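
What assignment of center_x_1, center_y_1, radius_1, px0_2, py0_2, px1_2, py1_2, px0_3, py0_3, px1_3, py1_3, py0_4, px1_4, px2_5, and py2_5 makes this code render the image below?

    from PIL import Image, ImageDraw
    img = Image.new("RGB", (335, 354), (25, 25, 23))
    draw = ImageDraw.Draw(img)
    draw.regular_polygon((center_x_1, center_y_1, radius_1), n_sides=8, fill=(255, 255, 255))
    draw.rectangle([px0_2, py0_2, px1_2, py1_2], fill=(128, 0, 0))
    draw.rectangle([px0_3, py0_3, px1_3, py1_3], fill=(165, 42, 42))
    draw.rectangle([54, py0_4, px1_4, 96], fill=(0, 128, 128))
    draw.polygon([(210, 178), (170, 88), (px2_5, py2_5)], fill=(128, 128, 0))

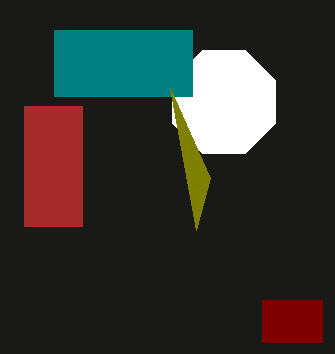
center_x_1 = 224, center_y_1 = 102, radius_1 = 56, px0_2 = 262, py0_2 = 300, px1_2 = 322, py1_2 = 342, px0_3 = 24, py0_3 = 106, px1_3 = 82, py1_3 = 226, py0_4 = 30, px1_4 = 192, px2_5 = 196, py2_5 = 230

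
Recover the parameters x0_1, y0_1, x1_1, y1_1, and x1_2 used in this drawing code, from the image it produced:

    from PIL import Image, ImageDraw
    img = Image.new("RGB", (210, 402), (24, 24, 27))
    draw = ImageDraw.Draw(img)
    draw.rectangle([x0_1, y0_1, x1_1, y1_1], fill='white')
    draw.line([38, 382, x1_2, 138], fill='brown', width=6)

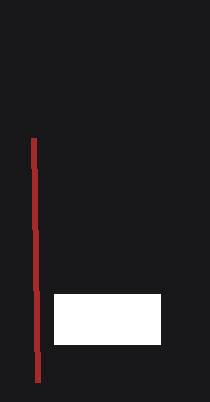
x0_1 = 54; y0_1 = 294; x1_1 = 160; y1_1 = 344; x1_2 = 34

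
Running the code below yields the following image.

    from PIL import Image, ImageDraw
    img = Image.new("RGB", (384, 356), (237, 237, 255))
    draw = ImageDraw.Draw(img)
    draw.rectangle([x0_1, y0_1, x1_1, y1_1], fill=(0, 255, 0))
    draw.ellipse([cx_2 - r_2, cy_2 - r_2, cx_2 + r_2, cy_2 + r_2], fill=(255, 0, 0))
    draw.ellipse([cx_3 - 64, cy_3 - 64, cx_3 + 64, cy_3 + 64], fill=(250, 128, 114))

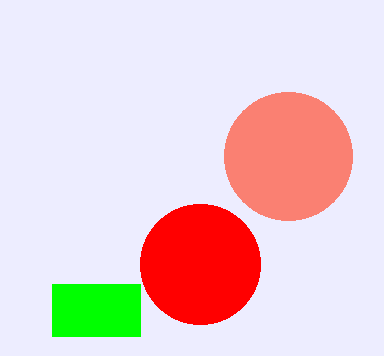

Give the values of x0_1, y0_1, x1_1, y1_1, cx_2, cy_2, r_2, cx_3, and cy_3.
x0_1 = 52, y0_1 = 284, x1_1 = 140, y1_1 = 336, cx_2 = 200, cy_2 = 264, r_2 = 60, cx_3 = 288, cy_3 = 156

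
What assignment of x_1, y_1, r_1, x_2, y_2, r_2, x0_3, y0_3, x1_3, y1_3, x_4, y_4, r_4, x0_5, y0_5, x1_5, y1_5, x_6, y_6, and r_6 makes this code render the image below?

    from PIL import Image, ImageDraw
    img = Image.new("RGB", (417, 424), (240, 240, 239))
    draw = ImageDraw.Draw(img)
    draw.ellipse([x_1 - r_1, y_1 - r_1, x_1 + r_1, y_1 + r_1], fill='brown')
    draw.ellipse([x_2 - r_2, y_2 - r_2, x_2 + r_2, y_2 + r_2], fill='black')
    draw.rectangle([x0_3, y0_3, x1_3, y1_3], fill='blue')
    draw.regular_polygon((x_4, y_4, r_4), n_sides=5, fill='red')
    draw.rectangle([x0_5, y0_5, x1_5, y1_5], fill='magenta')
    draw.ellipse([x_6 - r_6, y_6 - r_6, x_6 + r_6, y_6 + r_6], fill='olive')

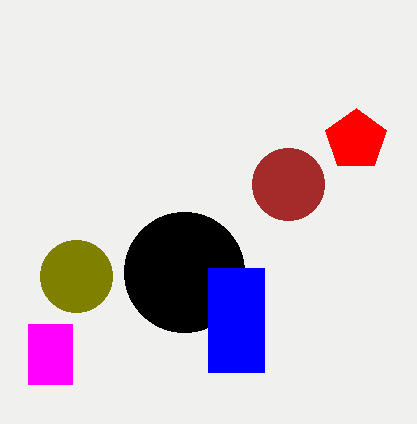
x_1 = 288, y_1 = 184, r_1 = 36, x_2 = 184, y_2 = 272, r_2 = 60, x0_3 = 208, y0_3 = 268, x1_3 = 264, y1_3 = 372, x_4 = 356, y_4 = 140, r_4 = 32, x0_5 = 28, y0_5 = 324, x1_5 = 72, y1_5 = 384, x_6 = 76, y_6 = 276, r_6 = 36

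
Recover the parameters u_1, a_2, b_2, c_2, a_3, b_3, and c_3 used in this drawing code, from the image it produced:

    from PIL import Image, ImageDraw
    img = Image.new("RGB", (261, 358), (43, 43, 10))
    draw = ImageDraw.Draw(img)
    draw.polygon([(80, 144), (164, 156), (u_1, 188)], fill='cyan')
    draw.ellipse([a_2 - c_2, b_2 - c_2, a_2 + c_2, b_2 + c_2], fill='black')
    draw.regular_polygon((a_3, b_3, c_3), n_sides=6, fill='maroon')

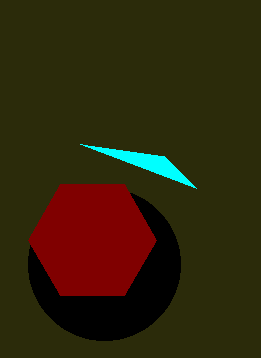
u_1 = 196
a_2 = 104
b_2 = 264
c_2 = 76
a_3 = 92
b_3 = 240
c_3 = 64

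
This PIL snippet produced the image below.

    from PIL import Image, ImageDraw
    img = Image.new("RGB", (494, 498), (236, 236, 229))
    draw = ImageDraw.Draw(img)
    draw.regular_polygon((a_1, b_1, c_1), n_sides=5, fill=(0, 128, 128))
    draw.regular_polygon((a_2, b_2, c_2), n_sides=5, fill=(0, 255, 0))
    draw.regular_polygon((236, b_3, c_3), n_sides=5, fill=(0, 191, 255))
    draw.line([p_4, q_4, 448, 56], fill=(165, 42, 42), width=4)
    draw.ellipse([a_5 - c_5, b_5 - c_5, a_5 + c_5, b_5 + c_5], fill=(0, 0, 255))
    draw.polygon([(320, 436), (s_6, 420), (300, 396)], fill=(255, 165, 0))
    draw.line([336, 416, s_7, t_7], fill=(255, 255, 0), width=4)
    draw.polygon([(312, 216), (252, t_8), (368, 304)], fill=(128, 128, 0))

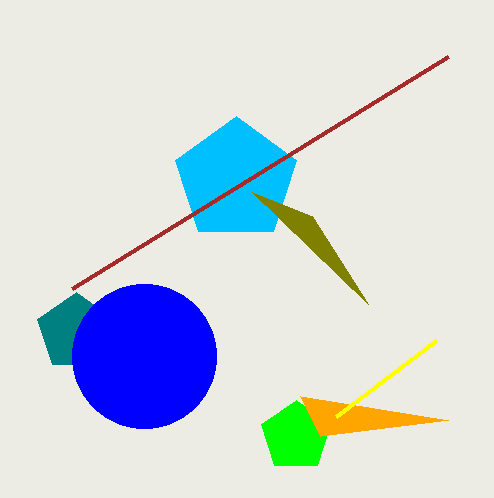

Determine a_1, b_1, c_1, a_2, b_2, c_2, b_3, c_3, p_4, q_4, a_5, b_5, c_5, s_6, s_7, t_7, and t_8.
a_1 = 76; b_1 = 332; c_1 = 40; a_2 = 296; b_2 = 436; c_2 = 36; b_3 = 180; c_3 = 64; p_4 = 72; q_4 = 288; a_5 = 144; b_5 = 356; c_5 = 72; s_6 = 448; s_7 = 436; t_7 = 340; t_8 = 192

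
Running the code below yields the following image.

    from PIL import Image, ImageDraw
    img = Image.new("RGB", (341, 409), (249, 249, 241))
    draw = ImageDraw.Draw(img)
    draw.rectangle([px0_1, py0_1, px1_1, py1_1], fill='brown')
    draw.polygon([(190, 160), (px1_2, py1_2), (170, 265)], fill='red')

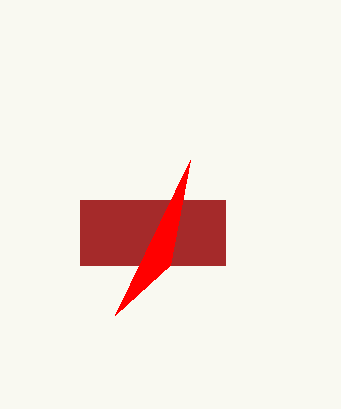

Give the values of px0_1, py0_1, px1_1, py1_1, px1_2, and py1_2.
px0_1 = 80; py0_1 = 200; px1_1 = 225; py1_1 = 265; px1_2 = 115; py1_2 = 315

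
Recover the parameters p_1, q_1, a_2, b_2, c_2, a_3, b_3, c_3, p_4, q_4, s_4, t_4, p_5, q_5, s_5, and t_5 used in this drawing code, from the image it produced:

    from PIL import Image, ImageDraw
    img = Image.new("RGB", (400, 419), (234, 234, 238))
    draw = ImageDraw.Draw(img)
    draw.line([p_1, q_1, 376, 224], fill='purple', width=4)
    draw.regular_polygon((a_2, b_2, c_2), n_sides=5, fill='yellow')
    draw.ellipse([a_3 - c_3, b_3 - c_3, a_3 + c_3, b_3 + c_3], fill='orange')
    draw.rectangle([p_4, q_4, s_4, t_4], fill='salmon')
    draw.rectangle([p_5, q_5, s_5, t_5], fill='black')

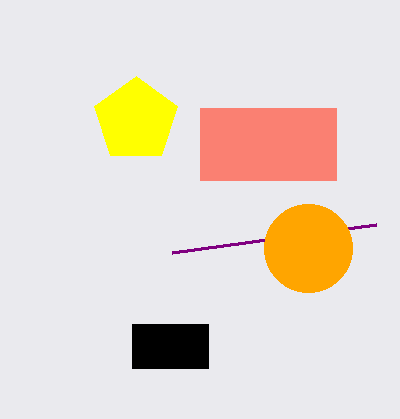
p_1 = 172; q_1 = 252; a_2 = 136; b_2 = 120; c_2 = 44; a_3 = 308; b_3 = 248; c_3 = 44; p_4 = 200; q_4 = 108; s_4 = 336; t_4 = 180; p_5 = 132; q_5 = 324; s_5 = 208; t_5 = 368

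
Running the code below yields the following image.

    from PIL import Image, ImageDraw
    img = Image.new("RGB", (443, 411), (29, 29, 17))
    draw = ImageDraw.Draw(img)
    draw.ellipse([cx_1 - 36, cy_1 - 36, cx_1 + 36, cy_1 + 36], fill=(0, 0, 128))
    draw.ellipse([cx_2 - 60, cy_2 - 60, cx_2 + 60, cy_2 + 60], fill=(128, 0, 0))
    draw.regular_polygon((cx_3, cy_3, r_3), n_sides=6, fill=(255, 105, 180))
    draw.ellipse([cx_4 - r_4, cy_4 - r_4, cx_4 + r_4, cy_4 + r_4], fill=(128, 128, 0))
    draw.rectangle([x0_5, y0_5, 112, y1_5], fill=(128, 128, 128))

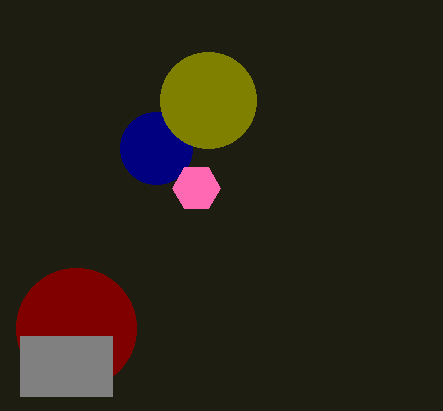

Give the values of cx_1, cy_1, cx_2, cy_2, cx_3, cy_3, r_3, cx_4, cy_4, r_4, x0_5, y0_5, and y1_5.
cx_1 = 156, cy_1 = 148, cx_2 = 76, cy_2 = 328, cx_3 = 196, cy_3 = 188, r_3 = 24, cx_4 = 208, cy_4 = 100, r_4 = 48, x0_5 = 20, y0_5 = 336, y1_5 = 396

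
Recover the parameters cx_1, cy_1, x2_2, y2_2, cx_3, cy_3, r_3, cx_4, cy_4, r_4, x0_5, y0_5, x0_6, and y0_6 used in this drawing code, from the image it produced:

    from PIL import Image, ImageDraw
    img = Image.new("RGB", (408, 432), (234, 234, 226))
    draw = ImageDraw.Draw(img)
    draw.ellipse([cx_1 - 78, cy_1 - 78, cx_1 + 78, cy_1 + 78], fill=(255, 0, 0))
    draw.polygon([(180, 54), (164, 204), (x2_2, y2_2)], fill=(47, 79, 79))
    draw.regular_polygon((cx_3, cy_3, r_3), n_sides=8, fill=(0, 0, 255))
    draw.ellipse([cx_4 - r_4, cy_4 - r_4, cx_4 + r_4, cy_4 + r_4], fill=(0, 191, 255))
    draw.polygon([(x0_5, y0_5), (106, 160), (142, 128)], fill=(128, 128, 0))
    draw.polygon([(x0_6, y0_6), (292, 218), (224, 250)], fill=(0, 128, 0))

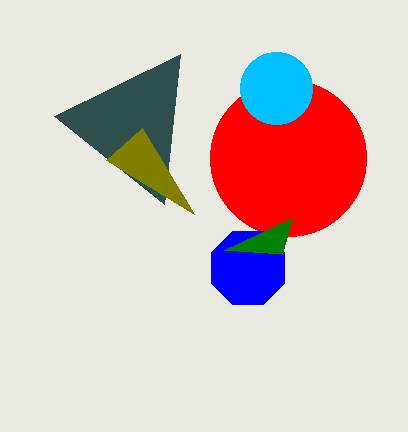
cx_1 = 288; cy_1 = 158; x2_2 = 54; y2_2 = 116; cx_3 = 248; cy_3 = 268; r_3 = 40; cx_4 = 276; cy_4 = 88; r_4 = 36; x0_5 = 194; y0_5 = 214; x0_6 = 282; y0_6 = 254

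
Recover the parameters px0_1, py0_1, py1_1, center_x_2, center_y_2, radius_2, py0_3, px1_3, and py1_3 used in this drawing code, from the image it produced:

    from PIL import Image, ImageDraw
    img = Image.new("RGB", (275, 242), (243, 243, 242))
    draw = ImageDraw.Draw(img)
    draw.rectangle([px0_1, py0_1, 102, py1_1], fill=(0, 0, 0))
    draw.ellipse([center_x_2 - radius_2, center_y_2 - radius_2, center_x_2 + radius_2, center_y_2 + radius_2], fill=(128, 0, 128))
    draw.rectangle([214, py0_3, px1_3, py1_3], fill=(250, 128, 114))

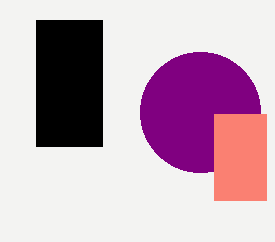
px0_1 = 36
py0_1 = 20
py1_1 = 146
center_x_2 = 200
center_y_2 = 112
radius_2 = 60
py0_3 = 114
px1_3 = 266
py1_3 = 200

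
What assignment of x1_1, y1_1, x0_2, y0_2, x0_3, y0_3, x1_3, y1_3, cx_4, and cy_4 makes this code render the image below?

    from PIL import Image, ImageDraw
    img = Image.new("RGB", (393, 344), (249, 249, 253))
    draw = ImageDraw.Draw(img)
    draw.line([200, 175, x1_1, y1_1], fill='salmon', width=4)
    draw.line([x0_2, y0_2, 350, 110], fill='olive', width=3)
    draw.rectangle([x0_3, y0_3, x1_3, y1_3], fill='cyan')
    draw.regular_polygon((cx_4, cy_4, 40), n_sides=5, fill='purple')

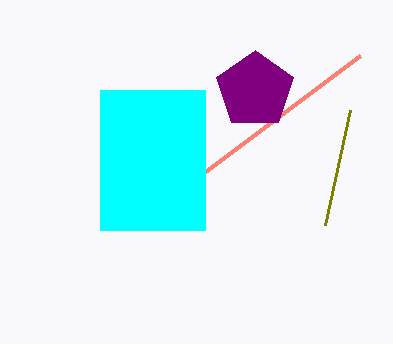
x1_1 = 360; y1_1 = 55; x0_2 = 325; y0_2 = 225; x0_3 = 100; y0_3 = 90; x1_3 = 205; y1_3 = 230; cx_4 = 255; cy_4 = 90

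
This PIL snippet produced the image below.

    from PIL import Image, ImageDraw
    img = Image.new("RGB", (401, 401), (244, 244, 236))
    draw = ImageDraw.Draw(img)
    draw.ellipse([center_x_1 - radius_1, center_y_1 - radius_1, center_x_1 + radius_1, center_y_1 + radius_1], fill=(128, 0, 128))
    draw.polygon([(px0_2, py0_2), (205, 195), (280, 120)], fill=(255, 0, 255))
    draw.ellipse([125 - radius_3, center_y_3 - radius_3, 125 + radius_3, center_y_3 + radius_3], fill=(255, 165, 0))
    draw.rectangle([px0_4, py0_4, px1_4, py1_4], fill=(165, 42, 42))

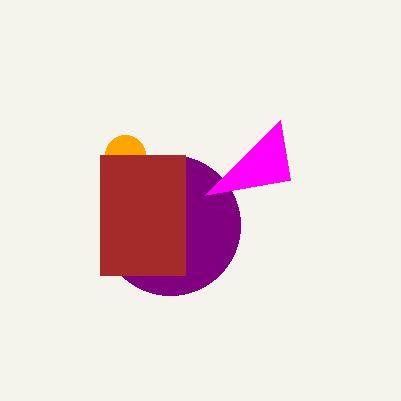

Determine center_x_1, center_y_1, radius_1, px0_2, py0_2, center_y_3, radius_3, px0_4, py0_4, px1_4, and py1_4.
center_x_1 = 170; center_y_1 = 225; radius_1 = 70; px0_2 = 290; py0_2 = 180; center_y_3 = 155; radius_3 = 20; px0_4 = 100; py0_4 = 155; px1_4 = 185; py1_4 = 275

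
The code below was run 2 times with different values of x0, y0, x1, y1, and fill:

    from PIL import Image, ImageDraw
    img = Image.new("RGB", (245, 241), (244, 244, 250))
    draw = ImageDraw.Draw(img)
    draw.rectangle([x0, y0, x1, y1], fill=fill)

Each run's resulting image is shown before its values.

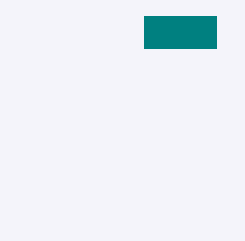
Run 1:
x0 = 144
y0 = 16
x1 = 216
y1 = 48
fill = 'teal'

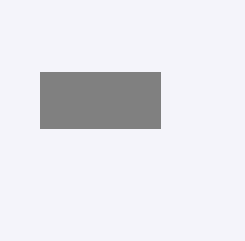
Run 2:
x0 = 40; y0 = 72; x1 = 160; y1 = 128; fill = 'gray'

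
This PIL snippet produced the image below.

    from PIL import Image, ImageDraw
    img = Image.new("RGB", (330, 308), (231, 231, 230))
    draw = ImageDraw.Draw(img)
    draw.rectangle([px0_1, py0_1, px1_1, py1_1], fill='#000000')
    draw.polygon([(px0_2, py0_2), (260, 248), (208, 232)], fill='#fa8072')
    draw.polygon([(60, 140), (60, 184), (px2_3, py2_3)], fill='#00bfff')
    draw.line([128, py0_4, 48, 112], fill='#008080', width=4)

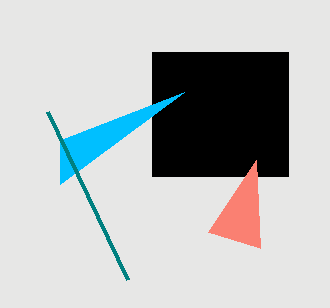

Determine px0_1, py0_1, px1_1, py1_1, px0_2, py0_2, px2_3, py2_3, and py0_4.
px0_1 = 152, py0_1 = 52, px1_1 = 288, py1_1 = 176, px0_2 = 256, py0_2 = 160, px2_3 = 184, py2_3 = 92, py0_4 = 280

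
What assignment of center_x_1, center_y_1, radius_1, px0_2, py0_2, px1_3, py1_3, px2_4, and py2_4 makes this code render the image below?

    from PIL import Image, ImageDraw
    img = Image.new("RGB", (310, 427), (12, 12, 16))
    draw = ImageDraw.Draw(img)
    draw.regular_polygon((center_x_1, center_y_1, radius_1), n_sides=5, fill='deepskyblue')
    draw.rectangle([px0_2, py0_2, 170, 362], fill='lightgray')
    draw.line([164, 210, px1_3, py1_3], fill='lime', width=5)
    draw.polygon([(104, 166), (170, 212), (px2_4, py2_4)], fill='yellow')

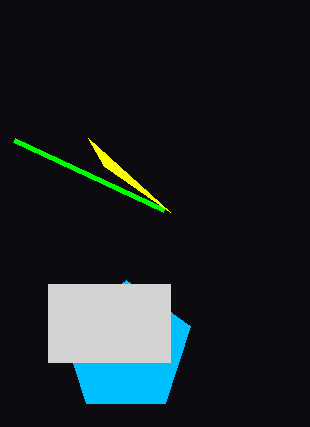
center_x_1 = 126, center_y_1 = 348, radius_1 = 68, px0_2 = 48, py0_2 = 284, px1_3 = 14, py1_3 = 140, px2_4 = 88, py2_4 = 138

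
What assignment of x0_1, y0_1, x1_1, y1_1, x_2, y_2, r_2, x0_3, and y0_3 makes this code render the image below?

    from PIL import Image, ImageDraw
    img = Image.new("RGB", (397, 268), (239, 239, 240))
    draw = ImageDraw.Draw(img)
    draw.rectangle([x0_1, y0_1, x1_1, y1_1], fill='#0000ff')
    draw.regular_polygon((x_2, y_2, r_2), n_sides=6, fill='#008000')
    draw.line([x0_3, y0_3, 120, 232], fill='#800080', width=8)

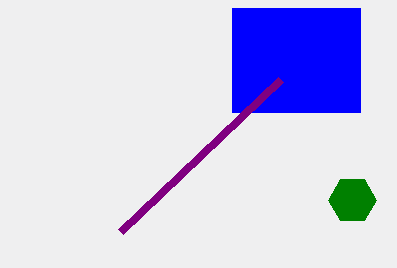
x0_1 = 232, y0_1 = 8, x1_1 = 360, y1_1 = 112, x_2 = 352, y_2 = 200, r_2 = 24, x0_3 = 280, y0_3 = 80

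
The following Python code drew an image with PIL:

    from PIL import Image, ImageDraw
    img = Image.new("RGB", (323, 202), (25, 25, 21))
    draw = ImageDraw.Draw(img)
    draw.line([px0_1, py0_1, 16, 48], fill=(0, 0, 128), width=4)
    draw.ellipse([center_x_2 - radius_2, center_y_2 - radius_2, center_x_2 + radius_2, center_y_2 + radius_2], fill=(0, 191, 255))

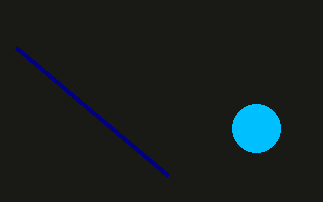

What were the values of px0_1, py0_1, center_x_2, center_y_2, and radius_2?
px0_1 = 168; py0_1 = 176; center_x_2 = 256; center_y_2 = 128; radius_2 = 24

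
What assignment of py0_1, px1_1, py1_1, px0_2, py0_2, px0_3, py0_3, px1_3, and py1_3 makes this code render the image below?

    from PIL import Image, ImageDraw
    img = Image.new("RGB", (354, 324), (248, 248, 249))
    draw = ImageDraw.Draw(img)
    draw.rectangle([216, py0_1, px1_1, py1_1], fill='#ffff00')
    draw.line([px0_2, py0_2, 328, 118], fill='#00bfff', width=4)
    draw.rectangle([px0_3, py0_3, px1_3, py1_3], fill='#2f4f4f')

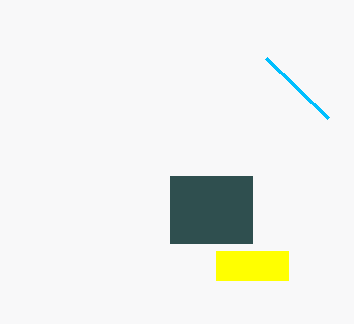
py0_1 = 251
px1_1 = 288
py1_1 = 280
px0_2 = 266
py0_2 = 58
px0_3 = 170
py0_3 = 176
px1_3 = 252
py1_3 = 243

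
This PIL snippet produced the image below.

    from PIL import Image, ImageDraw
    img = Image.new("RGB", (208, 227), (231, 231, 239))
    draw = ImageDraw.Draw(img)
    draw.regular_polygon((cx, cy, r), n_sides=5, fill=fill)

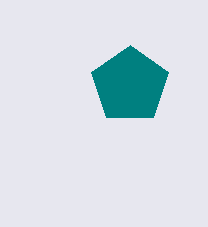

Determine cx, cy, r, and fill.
cx = 130; cy = 85; r = 40; fill = 'teal'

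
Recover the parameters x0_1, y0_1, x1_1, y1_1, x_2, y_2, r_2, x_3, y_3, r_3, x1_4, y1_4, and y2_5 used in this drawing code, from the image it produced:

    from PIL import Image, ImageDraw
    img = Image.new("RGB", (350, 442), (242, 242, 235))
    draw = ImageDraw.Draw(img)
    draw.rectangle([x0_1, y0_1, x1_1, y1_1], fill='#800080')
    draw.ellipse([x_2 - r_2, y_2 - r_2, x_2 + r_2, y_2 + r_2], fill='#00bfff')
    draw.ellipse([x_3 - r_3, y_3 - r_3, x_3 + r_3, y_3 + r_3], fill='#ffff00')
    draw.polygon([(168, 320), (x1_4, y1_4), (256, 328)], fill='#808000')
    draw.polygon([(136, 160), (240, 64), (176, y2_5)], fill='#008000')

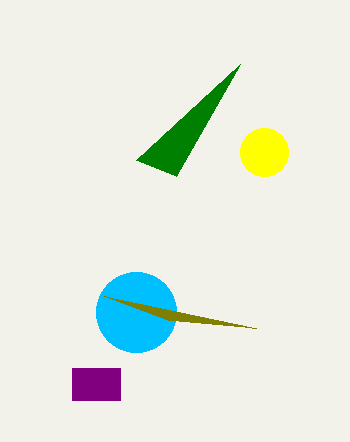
x0_1 = 72
y0_1 = 368
x1_1 = 120
y1_1 = 400
x_2 = 136
y_2 = 312
r_2 = 40
x_3 = 264
y_3 = 152
r_3 = 24
x1_4 = 104
y1_4 = 296
y2_5 = 176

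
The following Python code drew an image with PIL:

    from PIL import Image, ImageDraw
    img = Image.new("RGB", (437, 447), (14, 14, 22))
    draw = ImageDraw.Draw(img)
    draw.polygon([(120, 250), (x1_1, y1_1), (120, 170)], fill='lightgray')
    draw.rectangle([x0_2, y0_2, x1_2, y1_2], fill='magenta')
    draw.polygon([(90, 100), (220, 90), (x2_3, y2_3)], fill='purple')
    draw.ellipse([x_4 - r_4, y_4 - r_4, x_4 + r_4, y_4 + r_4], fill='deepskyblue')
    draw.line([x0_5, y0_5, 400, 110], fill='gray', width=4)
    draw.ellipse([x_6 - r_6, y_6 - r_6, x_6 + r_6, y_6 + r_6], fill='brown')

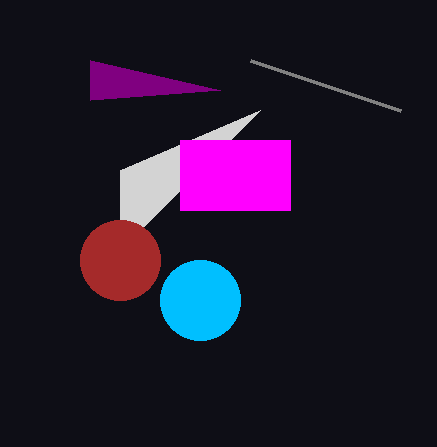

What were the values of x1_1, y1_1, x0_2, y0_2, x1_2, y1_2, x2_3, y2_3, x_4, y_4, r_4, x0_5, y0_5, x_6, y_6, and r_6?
x1_1 = 260
y1_1 = 110
x0_2 = 180
y0_2 = 140
x1_2 = 290
y1_2 = 210
x2_3 = 90
y2_3 = 60
x_4 = 200
y_4 = 300
r_4 = 40
x0_5 = 250
y0_5 = 60
x_6 = 120
y_6 = 260
r_6 = 40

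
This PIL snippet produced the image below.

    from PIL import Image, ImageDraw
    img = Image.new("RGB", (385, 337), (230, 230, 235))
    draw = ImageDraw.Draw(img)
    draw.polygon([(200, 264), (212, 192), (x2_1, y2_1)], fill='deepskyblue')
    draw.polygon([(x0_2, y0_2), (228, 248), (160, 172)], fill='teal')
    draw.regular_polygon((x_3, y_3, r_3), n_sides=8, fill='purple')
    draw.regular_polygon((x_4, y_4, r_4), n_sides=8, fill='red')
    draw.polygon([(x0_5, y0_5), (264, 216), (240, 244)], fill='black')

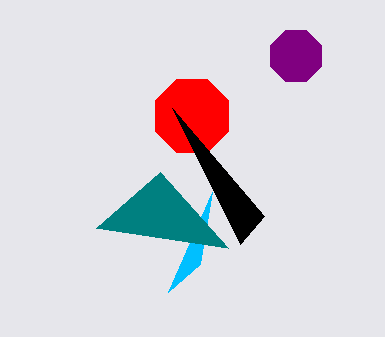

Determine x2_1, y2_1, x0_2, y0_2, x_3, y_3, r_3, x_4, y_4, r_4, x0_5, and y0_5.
x2_1 = 168
y2_1 = 292
x0_2 = 96
y0_2 = 228
x_3 = 296
y_3 = 56
r_3 = 28
x_4 = 192
y_4 = 116
r_4 = 40
x0_5 = 172
y0_5 = 108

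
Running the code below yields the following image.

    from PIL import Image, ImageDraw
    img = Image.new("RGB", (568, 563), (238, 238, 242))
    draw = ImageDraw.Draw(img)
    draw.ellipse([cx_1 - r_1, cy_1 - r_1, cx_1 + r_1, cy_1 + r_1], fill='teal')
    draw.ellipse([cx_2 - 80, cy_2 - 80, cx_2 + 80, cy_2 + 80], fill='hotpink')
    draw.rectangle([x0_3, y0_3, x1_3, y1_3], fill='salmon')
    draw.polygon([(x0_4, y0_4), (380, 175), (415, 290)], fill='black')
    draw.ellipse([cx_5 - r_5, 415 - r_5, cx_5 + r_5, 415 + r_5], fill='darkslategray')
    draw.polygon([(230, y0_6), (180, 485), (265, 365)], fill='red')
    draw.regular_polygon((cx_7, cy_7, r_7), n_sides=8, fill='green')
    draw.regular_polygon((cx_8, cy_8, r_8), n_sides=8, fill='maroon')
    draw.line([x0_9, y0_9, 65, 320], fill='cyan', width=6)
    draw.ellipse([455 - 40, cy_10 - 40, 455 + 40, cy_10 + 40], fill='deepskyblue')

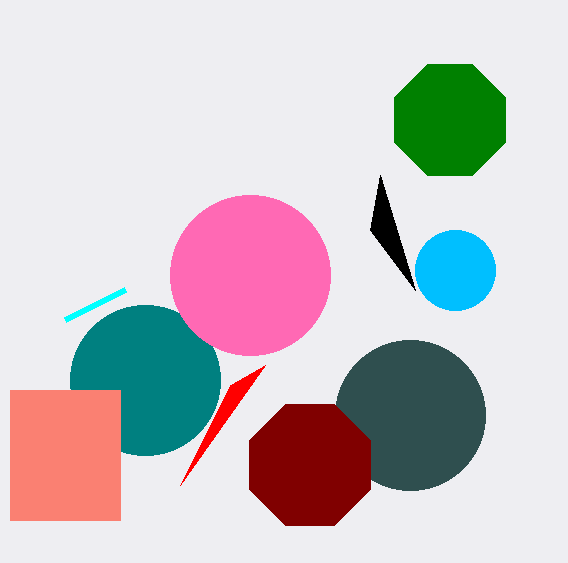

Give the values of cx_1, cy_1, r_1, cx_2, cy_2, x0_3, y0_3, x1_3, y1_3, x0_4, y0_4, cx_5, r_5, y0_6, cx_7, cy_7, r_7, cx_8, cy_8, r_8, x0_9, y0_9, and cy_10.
cx_1 = 145
cy_1 = 380
r_1 = 75
cx_2 = 250
cy_2 = 275
x0_3 = 10
y0_3 = 390
x1_3 = 120
y1_3 = 520
x0_4 = 370
y0_4 = 230
cx_5 = 410
r_5 = 75
y0_6 = 385
cx_7 = 450
cy_7 = 120
r_7 = 60
cx_8 = 310
cy_8 = 465
r_8 = 65
x0_9 = 125
y0_9 = 290
cy_10 = 270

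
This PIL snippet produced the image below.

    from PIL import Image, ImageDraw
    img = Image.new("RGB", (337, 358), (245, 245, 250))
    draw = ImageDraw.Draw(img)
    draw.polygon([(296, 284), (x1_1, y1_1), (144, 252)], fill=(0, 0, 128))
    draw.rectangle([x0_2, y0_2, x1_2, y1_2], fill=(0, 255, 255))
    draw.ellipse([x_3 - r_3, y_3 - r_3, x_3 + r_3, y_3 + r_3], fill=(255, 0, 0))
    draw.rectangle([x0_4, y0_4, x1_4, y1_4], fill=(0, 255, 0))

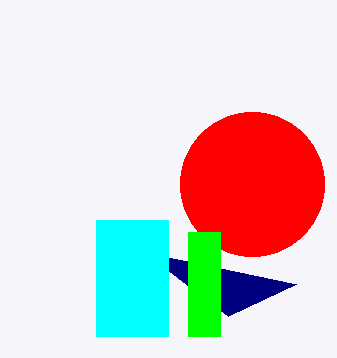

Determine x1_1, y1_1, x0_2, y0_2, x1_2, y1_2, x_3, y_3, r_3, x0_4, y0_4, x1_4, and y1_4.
x1_1 = 228
y1_1 = 316
x0_2 = 96
y0_2 = 220
x1_2 = 168
y1_2 = 336
x_3 = 252
y_3 = 184
r_3 = 72
x0_4 = 188
y0_4 = 232
x1_4 = 220
y1_4 = 336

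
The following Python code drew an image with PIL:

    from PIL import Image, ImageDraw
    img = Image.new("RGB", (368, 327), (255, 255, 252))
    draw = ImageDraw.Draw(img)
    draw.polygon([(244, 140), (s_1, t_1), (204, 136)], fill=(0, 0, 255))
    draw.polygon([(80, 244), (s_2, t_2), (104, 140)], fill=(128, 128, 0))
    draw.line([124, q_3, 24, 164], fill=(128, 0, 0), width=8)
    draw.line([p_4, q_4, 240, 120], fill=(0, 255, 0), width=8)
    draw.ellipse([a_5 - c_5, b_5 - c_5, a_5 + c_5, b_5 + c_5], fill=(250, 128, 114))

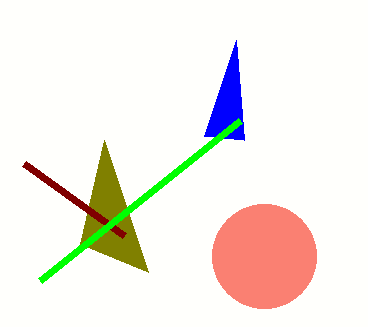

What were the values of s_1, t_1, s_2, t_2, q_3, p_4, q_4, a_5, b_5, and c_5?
s_1 = 236, t_1 = 40, s_2 = 148, t_2 = 272, q_3 = 236, p_4 = 40, q_4 = 280, a_5 = 264, b_5 = 256, c_5 = 52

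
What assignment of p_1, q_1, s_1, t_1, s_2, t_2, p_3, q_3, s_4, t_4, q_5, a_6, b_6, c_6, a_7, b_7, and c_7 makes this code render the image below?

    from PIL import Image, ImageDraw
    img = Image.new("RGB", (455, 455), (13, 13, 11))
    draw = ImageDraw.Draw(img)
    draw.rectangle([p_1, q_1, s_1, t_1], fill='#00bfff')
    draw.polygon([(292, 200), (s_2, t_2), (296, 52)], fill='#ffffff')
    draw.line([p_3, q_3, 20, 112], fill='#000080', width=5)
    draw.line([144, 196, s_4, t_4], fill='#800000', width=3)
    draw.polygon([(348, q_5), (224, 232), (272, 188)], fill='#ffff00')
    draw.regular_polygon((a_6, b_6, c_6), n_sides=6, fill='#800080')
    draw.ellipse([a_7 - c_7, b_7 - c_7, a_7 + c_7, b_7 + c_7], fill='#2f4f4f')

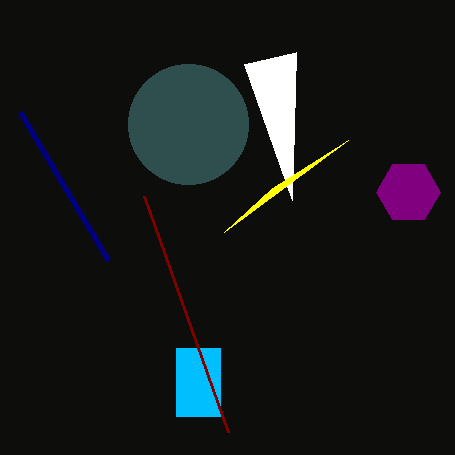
p_1 = 176; q_1 = 348; s_1 = 220; t_1 = 416; s_2 = 244; t_2 = 64; p_3 = 108; q_3 = 260; s_4 = 228; t_4 = 432; q_5 = 140; a_6 = 408; b_6 = 192; c_6 = 32; a_7 = 188; b_7 = 124; c_7 = 60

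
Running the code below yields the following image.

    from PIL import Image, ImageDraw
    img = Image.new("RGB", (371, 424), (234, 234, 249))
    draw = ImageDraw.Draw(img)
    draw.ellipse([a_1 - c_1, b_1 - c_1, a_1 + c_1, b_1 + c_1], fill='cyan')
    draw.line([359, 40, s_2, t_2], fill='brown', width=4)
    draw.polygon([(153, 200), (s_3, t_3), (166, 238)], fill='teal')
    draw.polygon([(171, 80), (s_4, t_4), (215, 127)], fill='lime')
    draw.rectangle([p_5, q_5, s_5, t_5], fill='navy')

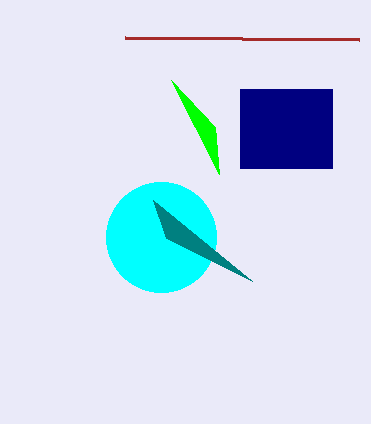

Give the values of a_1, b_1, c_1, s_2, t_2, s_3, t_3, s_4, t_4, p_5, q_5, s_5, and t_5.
a_1 = 161; b_1 = 237; c_1 = 55; s_2 = 125; t_2 = 38; s_3 = 252; t_3 = 281; s_4 = 219; t_4 = 174; p_5 = 240; q_5 = 89; s_5 = 332; t_5 = 168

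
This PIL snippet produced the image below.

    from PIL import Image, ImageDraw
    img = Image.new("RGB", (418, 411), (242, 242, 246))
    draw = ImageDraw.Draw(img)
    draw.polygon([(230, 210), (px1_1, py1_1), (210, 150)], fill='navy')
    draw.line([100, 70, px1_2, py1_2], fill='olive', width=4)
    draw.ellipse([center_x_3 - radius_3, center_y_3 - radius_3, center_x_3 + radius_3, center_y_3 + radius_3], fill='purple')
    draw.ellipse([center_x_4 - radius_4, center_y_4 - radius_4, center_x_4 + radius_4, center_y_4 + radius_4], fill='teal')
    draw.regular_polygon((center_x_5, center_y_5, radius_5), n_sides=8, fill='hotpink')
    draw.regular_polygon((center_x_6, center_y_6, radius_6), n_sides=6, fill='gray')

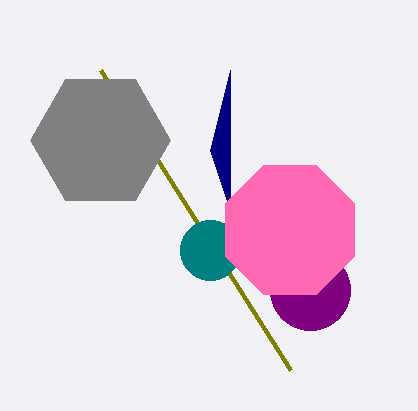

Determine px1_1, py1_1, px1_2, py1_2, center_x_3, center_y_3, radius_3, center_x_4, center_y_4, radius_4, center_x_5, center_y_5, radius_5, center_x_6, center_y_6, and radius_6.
px1_1 = 230, py1_1 = 70, px1_2 = 290, py1_2 = 370, center_x_3 = 310, center_y_3 = 290, radius_3 = 40, center_x_4 = 210, center_y_4 = 250, radius_4 = 30, center_x_5 = 290, center_y_5 = 230, radius_5 = 70, center_x_6 = 100, center_y_6 = 140, radius_6 = 70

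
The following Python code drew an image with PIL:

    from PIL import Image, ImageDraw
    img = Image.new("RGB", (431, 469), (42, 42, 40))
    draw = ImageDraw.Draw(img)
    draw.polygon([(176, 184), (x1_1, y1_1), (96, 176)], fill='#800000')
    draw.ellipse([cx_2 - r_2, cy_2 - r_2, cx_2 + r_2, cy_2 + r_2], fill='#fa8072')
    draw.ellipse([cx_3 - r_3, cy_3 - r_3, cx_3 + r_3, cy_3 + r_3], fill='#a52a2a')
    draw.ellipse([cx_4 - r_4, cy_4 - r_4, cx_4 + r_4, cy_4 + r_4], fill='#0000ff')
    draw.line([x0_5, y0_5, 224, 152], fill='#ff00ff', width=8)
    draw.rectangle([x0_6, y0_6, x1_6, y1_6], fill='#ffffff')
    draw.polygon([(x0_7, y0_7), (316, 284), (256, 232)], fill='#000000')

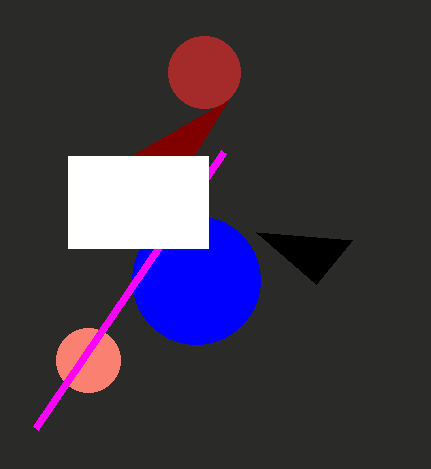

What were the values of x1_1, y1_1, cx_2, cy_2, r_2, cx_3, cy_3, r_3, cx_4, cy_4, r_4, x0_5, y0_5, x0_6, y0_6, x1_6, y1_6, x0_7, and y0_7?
x1_1 = 228, y1_1 = 100, cx_2 = 88, cy_2 = 360, r_2 = 32, cx_3 = 204, cy_3 = 72, r_3 = 36, cx_4 = 196, cy_4 = 280, r_4 = 64, x0_5 = 36, y0_5 = 428, x0_6 = 68, y0_6 = 156, x1_6 = 208, y1_6 = 248, x0_7 = 352, y0_7 = 240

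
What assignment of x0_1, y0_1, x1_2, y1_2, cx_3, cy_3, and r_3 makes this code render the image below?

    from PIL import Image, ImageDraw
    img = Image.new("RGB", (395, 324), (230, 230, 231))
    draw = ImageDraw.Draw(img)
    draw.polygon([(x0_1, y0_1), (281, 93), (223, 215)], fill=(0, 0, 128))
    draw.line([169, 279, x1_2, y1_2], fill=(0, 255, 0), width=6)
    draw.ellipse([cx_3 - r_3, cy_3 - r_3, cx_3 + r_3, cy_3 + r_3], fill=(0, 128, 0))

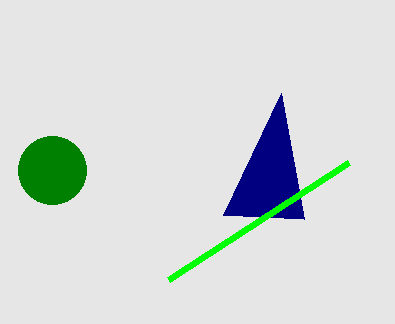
x0_1 = 304, y0_1 = 219, x1_2 = 349, y1_2 = 162, cx_3 = 52, cy_3 = 170, r_3 = 34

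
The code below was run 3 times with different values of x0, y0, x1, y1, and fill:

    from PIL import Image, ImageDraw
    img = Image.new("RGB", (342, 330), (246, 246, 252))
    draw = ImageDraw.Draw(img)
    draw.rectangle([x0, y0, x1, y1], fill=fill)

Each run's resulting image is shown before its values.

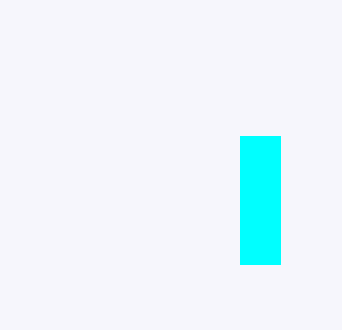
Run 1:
x0 = 240
y0 = 136
x1 = 280
y1 = 264
fill = 'cyan'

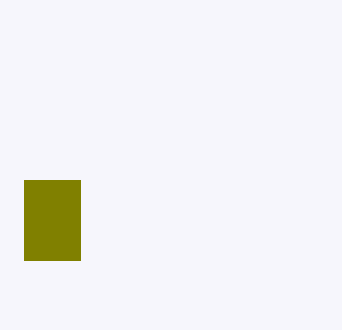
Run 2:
x0 = 24, y0 = 180, x1 = 80, y1 = 260, fill = 'olive'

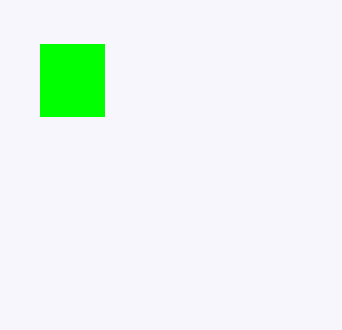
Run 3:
x0 = 40, y0 = 44, x1 = 104, y1 = 116, fill = 'lime'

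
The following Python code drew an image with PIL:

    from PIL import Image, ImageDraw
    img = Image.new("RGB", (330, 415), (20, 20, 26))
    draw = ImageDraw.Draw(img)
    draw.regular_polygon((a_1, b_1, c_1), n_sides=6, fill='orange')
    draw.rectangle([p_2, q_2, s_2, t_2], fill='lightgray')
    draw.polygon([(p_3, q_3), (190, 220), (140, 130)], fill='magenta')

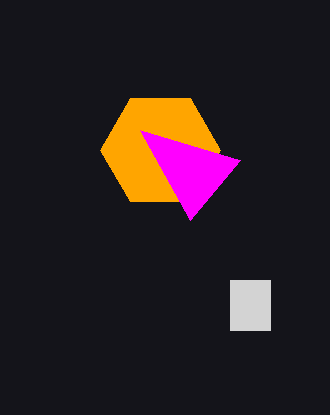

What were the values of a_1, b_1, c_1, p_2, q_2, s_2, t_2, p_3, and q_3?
a_1 = 160
b_1 = 150
c_1 = 60
p_2 = 230
q_2 = 280
s_2 = 270
t_2 = 330
p_3 = 240
q_3 = 160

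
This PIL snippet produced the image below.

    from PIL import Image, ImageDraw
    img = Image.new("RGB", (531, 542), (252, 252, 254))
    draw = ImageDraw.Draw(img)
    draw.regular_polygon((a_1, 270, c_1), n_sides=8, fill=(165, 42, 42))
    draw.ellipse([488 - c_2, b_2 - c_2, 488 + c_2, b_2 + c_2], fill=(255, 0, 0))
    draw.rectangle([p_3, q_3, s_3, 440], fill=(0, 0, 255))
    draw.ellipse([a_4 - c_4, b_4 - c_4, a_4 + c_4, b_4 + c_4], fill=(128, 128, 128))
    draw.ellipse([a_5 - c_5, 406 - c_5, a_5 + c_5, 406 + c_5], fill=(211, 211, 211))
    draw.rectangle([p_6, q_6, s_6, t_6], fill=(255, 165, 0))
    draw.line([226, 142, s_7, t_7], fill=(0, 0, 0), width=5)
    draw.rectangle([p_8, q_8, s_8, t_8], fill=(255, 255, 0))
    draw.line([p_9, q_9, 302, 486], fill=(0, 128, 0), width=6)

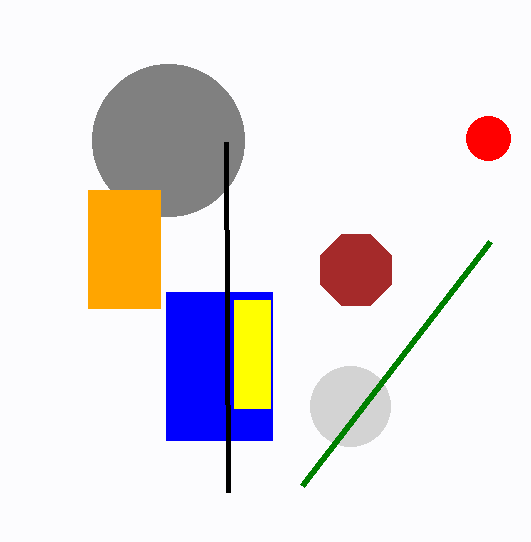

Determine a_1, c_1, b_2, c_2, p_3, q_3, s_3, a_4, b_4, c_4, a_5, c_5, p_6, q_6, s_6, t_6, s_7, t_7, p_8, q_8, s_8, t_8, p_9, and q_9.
a_1 = 356
c_1 = 38
b_2 = 138
c_2 = 22
p_3 = 166
q_3 = 292
s_3 = 272
a_4 = 168
b_4 = 140
c_4 = 76
a_5 = 350
c_5 = 40
p_6 = 88
q_6 = 190
s_6 = 160
t_6 = 308
s_7 = 228
t_7 = 492
p_8 = 234
q_8 = 300
s_8 = 270
t_8 = 408
p_9 = 490
q_9 = 242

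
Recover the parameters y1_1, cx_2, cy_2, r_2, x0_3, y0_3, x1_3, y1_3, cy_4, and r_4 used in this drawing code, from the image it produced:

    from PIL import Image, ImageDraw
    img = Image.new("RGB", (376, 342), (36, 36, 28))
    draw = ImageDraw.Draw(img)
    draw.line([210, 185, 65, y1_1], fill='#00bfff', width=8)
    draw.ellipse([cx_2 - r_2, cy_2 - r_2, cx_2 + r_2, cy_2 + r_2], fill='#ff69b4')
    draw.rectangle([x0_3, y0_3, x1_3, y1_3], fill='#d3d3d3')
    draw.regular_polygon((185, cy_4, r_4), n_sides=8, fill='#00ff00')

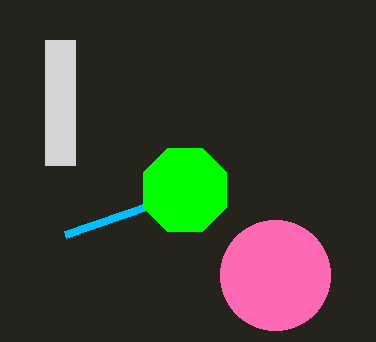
y1_1 = 235; cx_2 = 275; cy_2 = 275; r_2 = 55; x0_3 = 45; y0_3 = 40; x1_3 = 75; y1_3 = 165; cy_4 = 190; r_4 = 45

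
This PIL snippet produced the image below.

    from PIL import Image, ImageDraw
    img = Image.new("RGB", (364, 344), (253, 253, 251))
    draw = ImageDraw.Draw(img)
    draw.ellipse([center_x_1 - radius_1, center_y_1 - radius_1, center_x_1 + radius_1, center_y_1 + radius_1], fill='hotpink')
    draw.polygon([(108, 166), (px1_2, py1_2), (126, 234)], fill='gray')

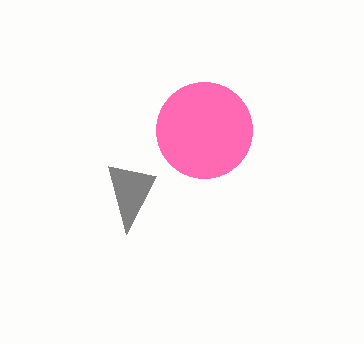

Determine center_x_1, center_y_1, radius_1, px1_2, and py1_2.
center_x_1 = 204
center_y_1 = 130
radius_1 = 48
px1_2 = 156
py1_2 = 176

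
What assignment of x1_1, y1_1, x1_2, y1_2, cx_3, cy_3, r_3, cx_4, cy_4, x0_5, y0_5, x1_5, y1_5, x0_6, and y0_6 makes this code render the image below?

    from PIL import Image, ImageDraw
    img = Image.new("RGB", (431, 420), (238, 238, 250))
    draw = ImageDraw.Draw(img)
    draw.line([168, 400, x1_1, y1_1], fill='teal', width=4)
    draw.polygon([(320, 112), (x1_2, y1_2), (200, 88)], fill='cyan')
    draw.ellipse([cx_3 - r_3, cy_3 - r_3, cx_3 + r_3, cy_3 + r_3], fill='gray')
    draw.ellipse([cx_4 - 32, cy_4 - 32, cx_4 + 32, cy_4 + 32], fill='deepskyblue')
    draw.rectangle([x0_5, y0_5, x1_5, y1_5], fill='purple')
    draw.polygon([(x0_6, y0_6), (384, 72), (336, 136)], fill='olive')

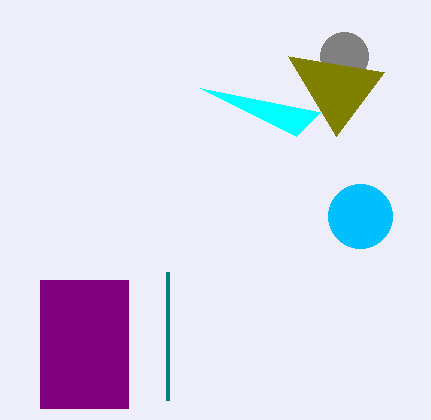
x1_1 = 168; y1_1 = 272; x1_2 = 296; y1_2 = 136; cx_3 = 344; cy_3 = 56; r_3 = 24; cx_4 = 360; cy_4 = 216; x0_5 = 40; y0_5 = 280; x1_5 = 128; y1_5 = 408; x0_6 = 288; y0_6 = 56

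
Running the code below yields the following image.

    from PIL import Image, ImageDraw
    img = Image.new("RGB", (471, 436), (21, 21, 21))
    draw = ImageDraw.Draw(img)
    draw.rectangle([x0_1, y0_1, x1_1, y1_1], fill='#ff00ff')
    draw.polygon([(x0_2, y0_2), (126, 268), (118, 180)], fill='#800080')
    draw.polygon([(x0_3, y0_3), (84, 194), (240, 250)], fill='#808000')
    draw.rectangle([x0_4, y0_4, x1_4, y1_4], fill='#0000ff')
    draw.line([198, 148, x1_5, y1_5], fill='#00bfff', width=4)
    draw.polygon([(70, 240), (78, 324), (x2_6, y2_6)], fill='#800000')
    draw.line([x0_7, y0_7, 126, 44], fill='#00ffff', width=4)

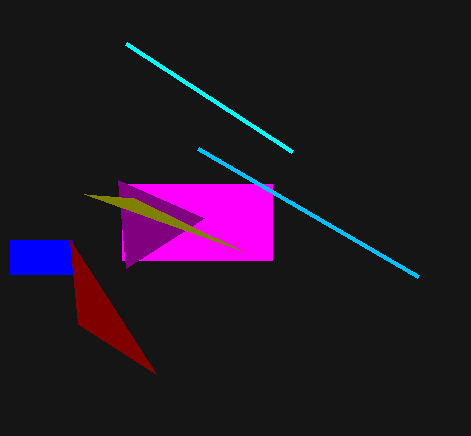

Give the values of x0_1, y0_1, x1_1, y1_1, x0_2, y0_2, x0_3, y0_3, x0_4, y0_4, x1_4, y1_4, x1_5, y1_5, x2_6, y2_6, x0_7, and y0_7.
x0_1 = 122
y0_1 = 184
x1_1 = 272
y1_1 = 260
x0_2 = 204
y0_2 = 218
x0_3 = 134
y0_3 = 198
x0_4 = 10
y0_4 = 240
x1_4 = 72
y1_4 = 274
x1_5 = 418
y1_5 = 276
x2_6 = 156
y2_6 = 374
x0_7 = 292
y0_7 = 152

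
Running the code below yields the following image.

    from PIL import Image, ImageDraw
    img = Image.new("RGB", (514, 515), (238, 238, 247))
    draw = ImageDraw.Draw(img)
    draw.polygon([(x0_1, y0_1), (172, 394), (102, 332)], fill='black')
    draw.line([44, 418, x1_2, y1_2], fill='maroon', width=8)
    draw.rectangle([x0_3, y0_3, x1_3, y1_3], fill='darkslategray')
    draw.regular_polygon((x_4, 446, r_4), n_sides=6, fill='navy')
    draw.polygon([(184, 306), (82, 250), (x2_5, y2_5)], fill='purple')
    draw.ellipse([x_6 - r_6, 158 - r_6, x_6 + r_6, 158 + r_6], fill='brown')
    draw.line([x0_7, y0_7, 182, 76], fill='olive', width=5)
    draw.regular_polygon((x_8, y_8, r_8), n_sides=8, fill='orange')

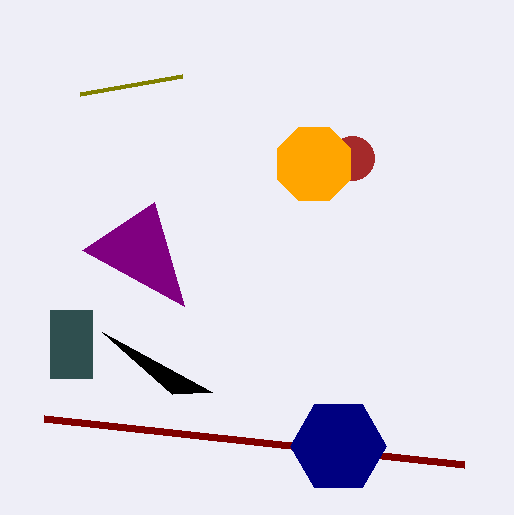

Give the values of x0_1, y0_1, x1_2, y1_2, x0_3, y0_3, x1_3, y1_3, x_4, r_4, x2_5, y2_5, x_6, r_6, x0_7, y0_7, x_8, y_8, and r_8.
x0_1 = 212
y0_1 = 392
x1_2 = 464
y1_2 = 464
x0_3 = 50
y0_3 = 310
x1_3 = 92
y1_3 = 378
x_4 = 338
r_4 = 48
x2_5 = 154
y2_5 = 202
x_6 = 352
r_6 = 22
x0_7 = 80
y0_7 = 94
x_8 = 314
y_8 = 164
r_8 = 40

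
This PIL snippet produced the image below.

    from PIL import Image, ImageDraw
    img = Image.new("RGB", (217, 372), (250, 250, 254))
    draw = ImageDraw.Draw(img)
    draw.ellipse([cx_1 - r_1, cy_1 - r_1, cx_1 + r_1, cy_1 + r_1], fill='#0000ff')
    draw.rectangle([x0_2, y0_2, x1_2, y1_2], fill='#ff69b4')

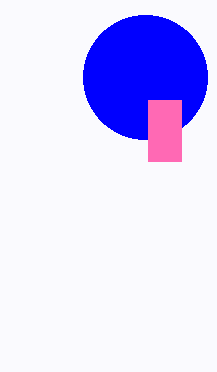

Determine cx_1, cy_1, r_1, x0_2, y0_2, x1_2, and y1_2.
cx_1 = 145
cy_1 = 77
r_1 = 62
x0_2 = 148
y0_2 = 100
x1_2 = 181
y1_2 = 161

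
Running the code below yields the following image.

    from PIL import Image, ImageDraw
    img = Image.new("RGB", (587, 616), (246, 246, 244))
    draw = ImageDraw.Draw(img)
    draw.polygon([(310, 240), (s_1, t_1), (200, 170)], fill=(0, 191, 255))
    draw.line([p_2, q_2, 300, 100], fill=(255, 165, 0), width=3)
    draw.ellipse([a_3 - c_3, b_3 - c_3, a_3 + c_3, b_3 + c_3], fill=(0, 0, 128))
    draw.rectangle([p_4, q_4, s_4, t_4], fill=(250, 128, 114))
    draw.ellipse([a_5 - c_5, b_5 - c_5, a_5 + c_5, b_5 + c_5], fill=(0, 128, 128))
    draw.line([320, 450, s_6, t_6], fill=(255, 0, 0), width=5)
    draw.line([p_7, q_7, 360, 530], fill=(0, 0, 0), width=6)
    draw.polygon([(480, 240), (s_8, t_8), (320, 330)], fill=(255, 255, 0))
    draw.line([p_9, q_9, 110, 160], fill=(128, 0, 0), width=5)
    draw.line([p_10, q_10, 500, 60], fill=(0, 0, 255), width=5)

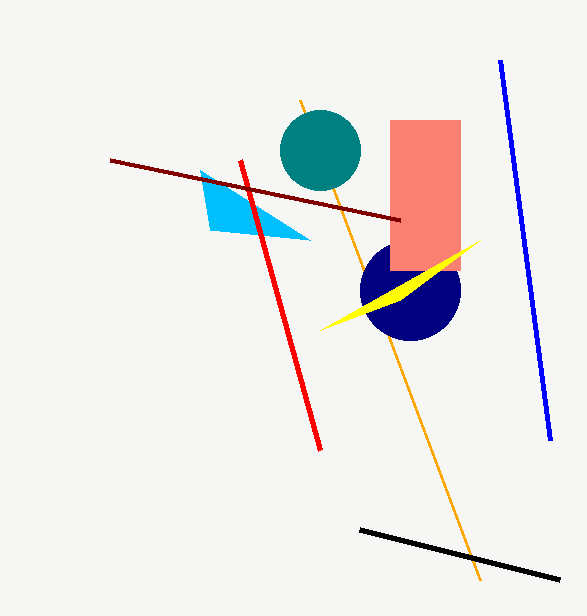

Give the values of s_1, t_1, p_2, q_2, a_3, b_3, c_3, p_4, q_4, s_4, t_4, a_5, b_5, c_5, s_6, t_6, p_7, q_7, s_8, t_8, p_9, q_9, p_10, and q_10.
s_1 = 210; t_1 = 230; p_2 = 480; q_2 = 580; a_3 = 410; b_3 = 290; c_3 = 50; p_4 = 390; q_4 = 120; s_4 = 460; t_4 = 270; a_5 = 320; b_5 = 150; c_5 = 40; s_6 = 240; t_6 = 160; p_7 = 560; q_7 = 580; s_8 = 400; t_8 = 300; p_9 = 400; q_9 = 220; p_10 = 550; q_10 = 440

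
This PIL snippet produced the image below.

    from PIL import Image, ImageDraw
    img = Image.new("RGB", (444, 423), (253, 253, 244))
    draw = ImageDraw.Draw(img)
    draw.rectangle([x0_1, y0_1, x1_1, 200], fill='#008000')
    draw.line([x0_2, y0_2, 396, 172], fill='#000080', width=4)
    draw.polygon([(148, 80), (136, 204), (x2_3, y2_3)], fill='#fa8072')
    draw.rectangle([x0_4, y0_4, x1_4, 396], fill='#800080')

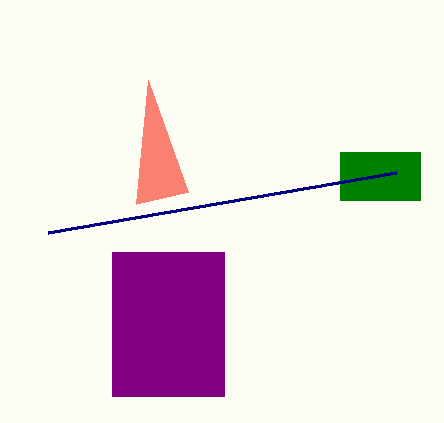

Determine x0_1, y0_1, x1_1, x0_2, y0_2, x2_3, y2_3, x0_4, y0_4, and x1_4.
x0_1 = 340
y0_1 = 152
x1_1 = 420
x0_2 = 48
y0_2 = 232
x2_3 = 188
y2_3 = 192
x0_4 = 112
y0_4 = 252
x1_4 = 224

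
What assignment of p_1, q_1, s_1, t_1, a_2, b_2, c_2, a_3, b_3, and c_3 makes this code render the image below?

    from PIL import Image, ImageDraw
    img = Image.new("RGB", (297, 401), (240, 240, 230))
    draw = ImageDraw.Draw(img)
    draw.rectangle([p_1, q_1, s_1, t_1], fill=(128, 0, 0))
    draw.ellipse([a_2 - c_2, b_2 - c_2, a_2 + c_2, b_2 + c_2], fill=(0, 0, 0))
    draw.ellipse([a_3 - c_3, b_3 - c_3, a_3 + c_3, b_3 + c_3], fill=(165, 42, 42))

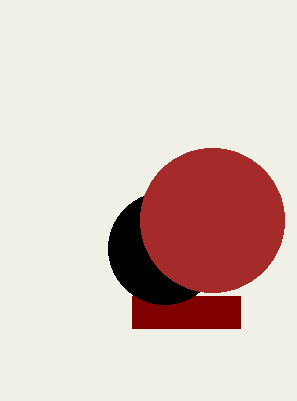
p_1 = 132
q_1 = 296
s_1 = 240
t_1 = 328
a_2 = 164
b_2 = 248
c_2 = 56
a_3 = 212
b_3 = 220
c_3 = 72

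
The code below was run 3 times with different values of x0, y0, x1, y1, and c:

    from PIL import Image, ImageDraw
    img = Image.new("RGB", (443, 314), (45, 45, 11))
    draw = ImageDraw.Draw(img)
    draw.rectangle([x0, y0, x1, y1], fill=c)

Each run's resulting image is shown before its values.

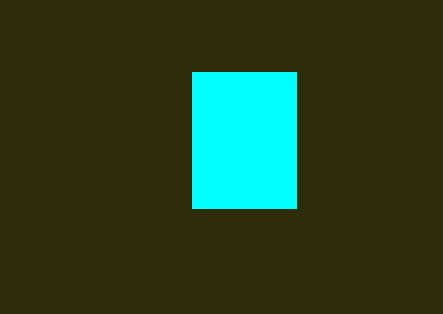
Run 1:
x0 = 192; y0 = 72; x1 = 296; y1 = 208; c = 'cyan'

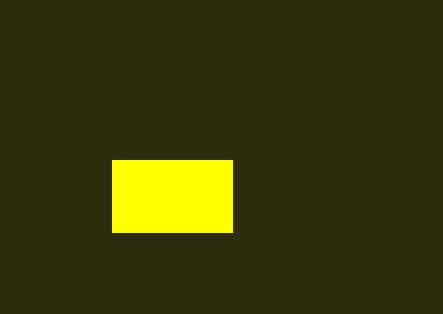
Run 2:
x0 = 112; y0 = 160; x1 = 232; y1 = 232; c = 'yellow'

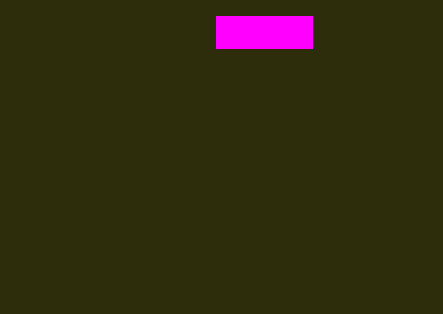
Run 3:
x0 = 216; y0 = 16; x1 = 312; y1 = 48; c = 'magenta'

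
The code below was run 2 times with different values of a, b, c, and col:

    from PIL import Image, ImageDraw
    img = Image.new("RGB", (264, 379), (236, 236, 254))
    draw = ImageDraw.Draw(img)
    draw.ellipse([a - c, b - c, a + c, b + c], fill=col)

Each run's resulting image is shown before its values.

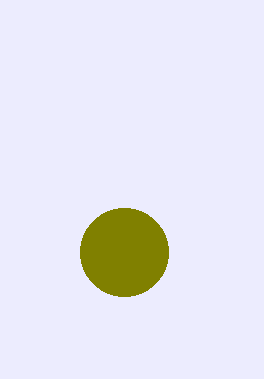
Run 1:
a = 124
b = 252
c = 44
col = 'olive'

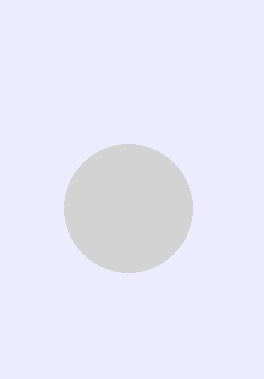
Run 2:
a = 128, b = 208, c = 64, col = 'lightgray'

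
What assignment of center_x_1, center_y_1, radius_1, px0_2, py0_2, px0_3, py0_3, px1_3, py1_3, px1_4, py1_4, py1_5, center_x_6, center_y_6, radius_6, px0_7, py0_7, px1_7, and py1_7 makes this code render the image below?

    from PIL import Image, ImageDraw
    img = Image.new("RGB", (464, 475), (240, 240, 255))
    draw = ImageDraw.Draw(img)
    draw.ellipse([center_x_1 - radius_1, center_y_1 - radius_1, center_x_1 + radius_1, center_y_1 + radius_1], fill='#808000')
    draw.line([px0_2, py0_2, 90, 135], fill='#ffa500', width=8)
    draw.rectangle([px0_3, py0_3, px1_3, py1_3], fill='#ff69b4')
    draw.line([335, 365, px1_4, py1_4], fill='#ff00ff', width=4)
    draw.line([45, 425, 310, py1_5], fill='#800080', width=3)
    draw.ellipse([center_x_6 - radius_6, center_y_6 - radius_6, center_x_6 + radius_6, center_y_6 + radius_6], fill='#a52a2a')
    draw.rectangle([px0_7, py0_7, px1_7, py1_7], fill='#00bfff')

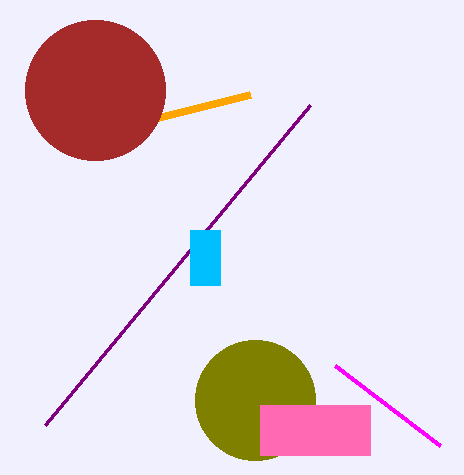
center_x_1 = 255
center_y_1 = 400
radius_1 = 60
px0_2 = 250
py0_2 = 95
px0_3 = 260
py0_3 = 405
px1_3 = 370
py1_3 = 455
px1_4 = 440
py1_4 = 445
py1_5 = 105
center_x_6 = 95
center_y_6 = 90
radius_6 = 70
px0_7 = 190
py0_7 = 230
px1_7 = 220
py1_7 = 285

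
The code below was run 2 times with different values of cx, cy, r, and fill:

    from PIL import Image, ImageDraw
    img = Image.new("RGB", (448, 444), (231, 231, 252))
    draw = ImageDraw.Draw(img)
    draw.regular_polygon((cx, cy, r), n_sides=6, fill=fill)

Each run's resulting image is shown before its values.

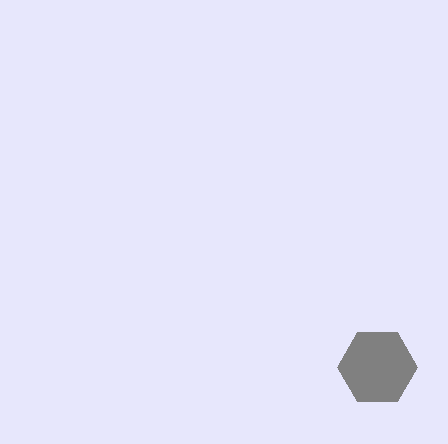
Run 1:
cx = 377; cy = 367; r = 40; fill = 'gray'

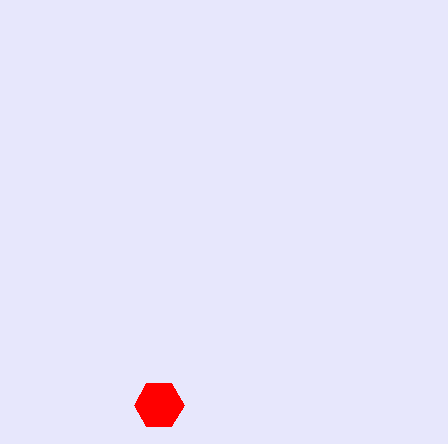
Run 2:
cx = 159
cy = 405
r = 25
fill = 'red'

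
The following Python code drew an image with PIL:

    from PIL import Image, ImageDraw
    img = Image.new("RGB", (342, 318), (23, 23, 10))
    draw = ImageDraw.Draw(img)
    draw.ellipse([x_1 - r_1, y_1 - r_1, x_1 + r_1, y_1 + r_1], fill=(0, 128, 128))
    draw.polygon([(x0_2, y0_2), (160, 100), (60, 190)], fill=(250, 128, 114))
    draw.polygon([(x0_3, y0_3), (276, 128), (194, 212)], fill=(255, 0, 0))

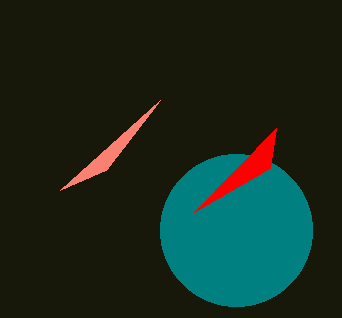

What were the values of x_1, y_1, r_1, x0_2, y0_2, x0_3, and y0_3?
x_1 = 236, y_1 = 230, r_1 = 76, x0_2 = 106, y0_2 = 170, x0_3 = 270, y0_3 = 168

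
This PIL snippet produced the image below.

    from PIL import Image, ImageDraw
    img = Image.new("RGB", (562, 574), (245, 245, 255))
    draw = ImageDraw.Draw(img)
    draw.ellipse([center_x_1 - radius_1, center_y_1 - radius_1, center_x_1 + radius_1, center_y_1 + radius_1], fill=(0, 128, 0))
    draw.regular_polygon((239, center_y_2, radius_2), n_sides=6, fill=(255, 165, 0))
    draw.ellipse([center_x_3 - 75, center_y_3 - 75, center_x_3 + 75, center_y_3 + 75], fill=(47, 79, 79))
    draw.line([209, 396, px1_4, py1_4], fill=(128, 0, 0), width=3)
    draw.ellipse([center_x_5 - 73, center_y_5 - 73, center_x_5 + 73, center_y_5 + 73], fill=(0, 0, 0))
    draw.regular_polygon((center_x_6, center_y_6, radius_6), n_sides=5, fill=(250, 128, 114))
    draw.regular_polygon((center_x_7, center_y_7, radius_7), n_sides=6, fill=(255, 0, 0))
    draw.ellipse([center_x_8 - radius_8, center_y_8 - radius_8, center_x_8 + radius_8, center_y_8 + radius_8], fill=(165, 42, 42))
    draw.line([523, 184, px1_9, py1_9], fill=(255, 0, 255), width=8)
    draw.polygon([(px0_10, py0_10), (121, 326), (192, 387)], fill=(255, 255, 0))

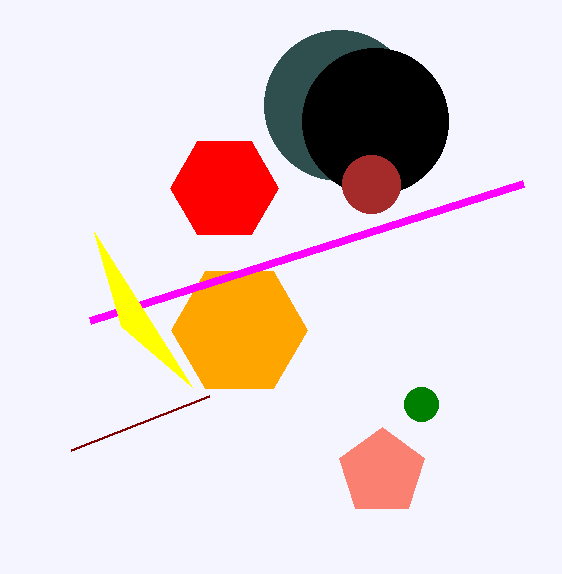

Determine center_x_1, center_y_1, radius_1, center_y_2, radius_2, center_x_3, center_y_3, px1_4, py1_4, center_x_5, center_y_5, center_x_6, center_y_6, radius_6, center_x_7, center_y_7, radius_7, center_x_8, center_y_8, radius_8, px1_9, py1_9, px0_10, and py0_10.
center_x_1 = 421; center_y_1 = 404; radius_1 = 17; center_y_2 = 330; radius_2 = 68; center_x_3 = 339; center_y_3 = 105; px1_4 = 71; py1_4 = 450; center_x_5 = 375; center_y_5 = 121; center_x_6 = 382; center_y_6 = 472; radius_6 = 45; center_x_7 = 224; center_y_7 = 188; radius_7 = 54; center_x_8 = 371; center_y_8 = 184; radius_8 = 29; px1_9 = 90; py1_9 = 321; px0_10 = 94; py0_10 = 232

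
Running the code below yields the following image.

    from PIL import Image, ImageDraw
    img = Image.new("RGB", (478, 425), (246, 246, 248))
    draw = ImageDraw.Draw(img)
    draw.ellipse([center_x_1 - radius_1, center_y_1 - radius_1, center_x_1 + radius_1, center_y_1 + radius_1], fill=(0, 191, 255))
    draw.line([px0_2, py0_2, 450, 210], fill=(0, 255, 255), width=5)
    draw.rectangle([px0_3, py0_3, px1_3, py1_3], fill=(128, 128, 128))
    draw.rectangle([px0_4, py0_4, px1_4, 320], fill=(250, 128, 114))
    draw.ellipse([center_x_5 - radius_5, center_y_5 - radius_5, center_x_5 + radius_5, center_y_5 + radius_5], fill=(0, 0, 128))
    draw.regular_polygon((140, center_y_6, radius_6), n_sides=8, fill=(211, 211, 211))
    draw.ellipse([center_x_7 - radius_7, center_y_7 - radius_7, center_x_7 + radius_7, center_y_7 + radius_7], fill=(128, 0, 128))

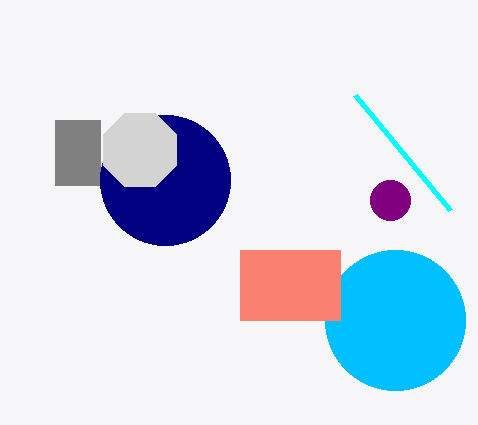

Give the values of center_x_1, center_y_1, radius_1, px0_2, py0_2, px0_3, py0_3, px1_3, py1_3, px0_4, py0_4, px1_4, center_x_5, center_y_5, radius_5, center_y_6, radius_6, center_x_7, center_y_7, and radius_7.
center_x_1 = 395, center_y_1 = 320, radius_1 = 70, px0_2 = 355, py0_2 = 95, px0_3 = 55, py0_3 = 120, px1_3 = 100, py1_3 = 185, px0_4 = 240, py0_4 = 250, px1_4 = 340, center_x_5 = 165, center_y_5 = 180, radius_5 = 65, center_y_6 = 150, radius_6 = 40, center_x_7 = 390, center_y_7 = 200, radius_7 = 20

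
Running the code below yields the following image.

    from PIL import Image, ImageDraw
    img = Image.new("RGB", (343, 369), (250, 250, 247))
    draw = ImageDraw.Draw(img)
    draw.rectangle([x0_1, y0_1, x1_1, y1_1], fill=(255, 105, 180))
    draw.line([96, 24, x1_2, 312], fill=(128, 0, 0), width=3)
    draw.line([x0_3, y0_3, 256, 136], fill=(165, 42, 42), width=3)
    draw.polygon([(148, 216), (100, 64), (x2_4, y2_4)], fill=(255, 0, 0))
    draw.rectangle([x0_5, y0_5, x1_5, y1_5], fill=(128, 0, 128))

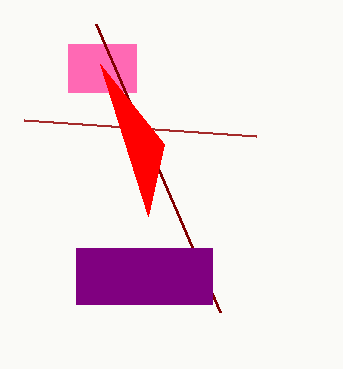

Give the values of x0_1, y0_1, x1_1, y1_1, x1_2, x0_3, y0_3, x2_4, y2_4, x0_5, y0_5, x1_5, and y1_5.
x0_1 = 68
y0_1 = 44
x1_1 = 136
y1_1 = 92
x1_2 = 220
x0_3 = 24
y0_3 = 120
x2_4 = 164
y2_4 = 144
x0_5 = 76
y0_5 = 248
x1_5 = 212
y1_5 = 304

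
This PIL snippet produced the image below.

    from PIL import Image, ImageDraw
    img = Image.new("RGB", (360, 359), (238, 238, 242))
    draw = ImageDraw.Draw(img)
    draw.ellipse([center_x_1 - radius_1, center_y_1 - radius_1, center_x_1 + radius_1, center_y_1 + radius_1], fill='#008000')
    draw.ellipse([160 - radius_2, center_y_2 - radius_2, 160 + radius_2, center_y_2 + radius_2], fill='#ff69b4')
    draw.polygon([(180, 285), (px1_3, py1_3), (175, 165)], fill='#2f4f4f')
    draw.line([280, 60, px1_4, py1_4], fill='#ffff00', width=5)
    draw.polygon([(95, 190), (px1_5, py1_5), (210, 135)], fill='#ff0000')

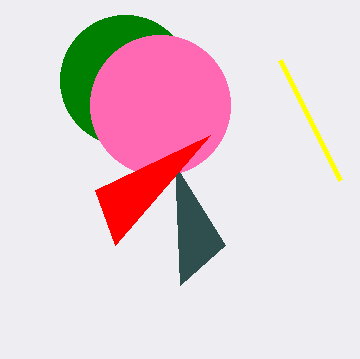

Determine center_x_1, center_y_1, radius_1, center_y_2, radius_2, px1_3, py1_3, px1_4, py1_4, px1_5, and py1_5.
center_x_1 = 125; center_y_1 = 80; radius_1 = 65; center_y_2 = 105; radius_2 = 70; px1_3 = 225; py1_3 = 245; px1_4 = 340; py1_4 = 180; px1_5 = 115; py1_5 = 245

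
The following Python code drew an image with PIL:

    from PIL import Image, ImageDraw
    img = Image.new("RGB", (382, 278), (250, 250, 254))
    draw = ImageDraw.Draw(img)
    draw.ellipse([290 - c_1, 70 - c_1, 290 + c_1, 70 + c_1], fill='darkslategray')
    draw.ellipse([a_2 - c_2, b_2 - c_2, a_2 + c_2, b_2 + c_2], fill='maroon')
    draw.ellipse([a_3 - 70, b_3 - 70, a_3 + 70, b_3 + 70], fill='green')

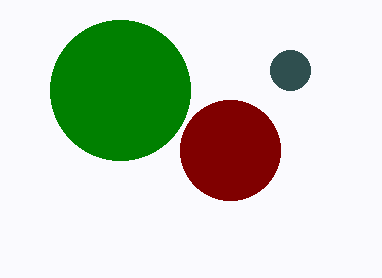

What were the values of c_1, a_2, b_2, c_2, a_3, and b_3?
c_1 = 20
a_2 = 230
b_2 = 150
c_2 = 50
a_3 = 120
b_3 = 90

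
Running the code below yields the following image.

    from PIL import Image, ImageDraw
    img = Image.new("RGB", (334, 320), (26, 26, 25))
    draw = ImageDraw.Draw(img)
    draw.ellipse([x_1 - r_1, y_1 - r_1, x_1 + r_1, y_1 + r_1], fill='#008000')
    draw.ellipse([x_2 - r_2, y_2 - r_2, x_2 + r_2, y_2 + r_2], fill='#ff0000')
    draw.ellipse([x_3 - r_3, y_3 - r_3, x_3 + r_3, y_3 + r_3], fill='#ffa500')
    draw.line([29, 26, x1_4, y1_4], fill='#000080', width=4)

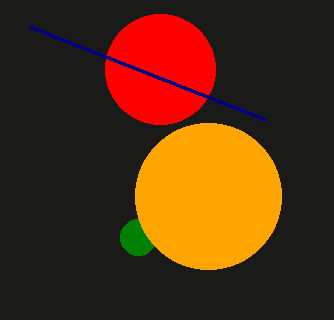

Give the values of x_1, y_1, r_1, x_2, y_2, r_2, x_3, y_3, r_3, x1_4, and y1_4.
x_1 = 138
y_1 = 237
r_1 = 18
x_2 = 160
y_2 = 69
r_2 = 55
x_3 = 208
y_3 = 196
r_3 = 73
x1_4 = 265
y1_4 = 119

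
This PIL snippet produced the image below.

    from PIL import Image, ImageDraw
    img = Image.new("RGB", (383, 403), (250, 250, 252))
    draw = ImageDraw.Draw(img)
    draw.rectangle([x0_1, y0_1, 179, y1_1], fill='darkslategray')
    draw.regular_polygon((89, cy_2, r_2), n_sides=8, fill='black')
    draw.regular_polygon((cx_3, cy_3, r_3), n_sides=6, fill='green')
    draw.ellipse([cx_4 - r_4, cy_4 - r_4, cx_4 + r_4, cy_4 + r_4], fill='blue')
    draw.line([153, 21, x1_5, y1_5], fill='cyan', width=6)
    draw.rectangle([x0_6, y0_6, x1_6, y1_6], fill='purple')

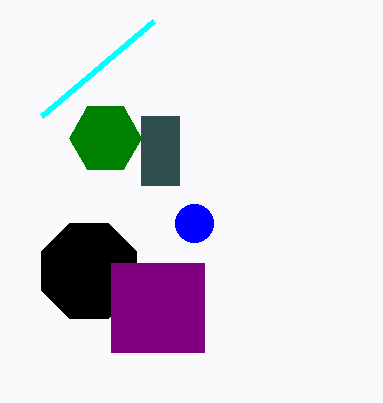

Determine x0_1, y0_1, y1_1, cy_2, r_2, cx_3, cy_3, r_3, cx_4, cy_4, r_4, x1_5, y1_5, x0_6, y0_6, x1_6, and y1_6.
x0_1 = 141, y0_1 = 116, y1_1 = 185, cy_2 = 271, r_2 = 51, cx_3 = 105, cy_3 = 138, r_3 = 36, cx_4 = 194, cy_4 = 223, r_4 = 19, x1_5 = 41, y1_5 = 116, x0_6 = 111, y0_6 = 263, x1_6 = 204, y1_6 = 352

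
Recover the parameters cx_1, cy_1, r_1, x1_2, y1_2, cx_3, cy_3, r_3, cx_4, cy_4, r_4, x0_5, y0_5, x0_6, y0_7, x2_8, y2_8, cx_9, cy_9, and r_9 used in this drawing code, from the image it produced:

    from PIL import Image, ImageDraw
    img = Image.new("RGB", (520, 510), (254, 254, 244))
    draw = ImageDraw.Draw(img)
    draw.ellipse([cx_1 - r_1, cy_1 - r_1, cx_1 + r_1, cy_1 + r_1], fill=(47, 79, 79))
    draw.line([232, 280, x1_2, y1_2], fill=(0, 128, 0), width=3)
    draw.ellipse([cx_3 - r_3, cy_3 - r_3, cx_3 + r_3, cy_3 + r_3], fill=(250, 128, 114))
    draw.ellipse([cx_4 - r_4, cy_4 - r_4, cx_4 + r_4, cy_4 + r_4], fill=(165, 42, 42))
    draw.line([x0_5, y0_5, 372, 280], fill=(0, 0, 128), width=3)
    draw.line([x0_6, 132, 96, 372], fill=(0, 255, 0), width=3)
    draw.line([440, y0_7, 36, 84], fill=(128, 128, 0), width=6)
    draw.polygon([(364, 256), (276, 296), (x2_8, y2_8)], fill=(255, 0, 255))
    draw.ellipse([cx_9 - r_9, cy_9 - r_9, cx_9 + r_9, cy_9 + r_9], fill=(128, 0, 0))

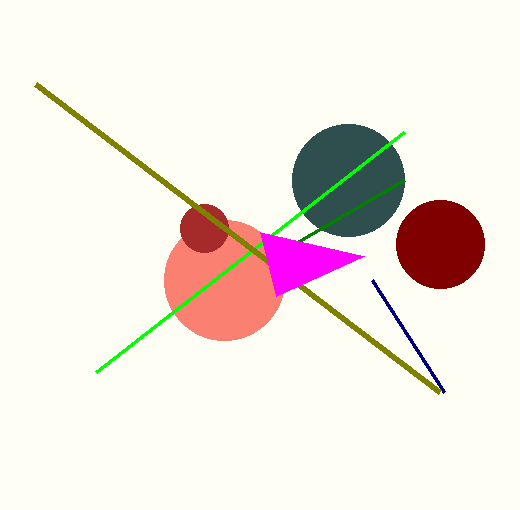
cx_1 = 348
cy_1 = 180
r_1 = 56
x1_2 = 404
y1_2 = 180
cx_3 = 224
cy_3 = 280
r_3 = 60
cx_4 = 204
cy_4 = 228
r_4 = 24
x0_5 = 444
y0_5 = 392
x0_6 = 404
y0_7 = 392
x2_8 = 260
y2_8 = 232
cx_9 = 440
cy_9 = 244
r_9 = 44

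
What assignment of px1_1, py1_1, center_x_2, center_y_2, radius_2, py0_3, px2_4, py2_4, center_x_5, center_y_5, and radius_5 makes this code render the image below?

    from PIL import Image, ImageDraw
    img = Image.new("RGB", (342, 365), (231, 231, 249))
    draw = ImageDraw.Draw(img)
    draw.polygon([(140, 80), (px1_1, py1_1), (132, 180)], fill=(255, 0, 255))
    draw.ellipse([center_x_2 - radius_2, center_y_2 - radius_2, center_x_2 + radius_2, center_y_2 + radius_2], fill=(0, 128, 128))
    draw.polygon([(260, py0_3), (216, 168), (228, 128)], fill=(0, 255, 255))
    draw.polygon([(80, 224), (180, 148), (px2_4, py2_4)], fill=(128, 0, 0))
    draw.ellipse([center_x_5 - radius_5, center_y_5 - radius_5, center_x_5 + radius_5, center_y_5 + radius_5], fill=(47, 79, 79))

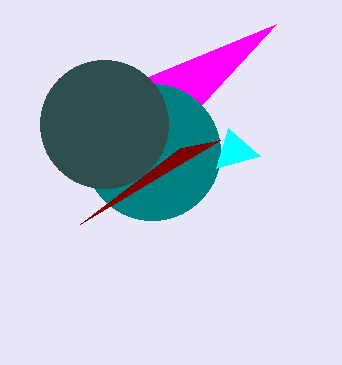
px1_1 = 276, py1_1 = 24, center_x_2 = 152, center_y_2 = 152, radius_2 = 68, py0_3 = 156, px2_4 = 220, py2_4 = 140, center_x_5 = 104, center_y_5 = 124, radius_5 = 64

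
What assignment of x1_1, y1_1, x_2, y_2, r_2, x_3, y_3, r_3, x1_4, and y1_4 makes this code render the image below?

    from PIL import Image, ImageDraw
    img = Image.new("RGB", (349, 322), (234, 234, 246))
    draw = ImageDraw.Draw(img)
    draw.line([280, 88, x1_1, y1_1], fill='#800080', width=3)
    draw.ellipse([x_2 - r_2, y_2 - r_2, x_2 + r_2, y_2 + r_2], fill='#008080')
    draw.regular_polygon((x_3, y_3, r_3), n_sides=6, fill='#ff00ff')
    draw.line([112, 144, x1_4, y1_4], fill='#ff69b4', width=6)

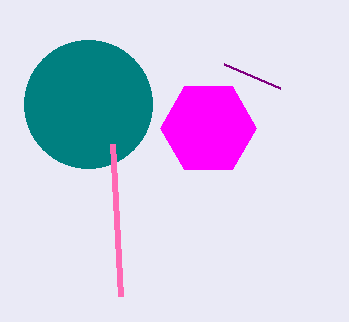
x1_1 = 224; y1_1 = 64; x_2 = 88; y_2 = 104; r_2 = 64; x_3 = 208; y_3 = 128; r_3 = 48; x1_4 = 120; y1_4 = 296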